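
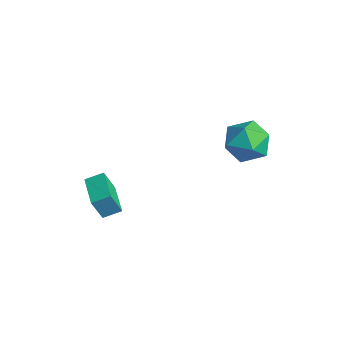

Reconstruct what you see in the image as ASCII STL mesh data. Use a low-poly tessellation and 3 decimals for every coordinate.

solid 
facet normal -0.923 0.207 0.325
outer loop
vertex 0.55 4.219 1.399
vertex 0.661 3.5 2.173
vertex 0.947 4.509 2.341
endloop
endfacet
facet normal -0.625 0.781 0.023
outer loop
vertex 0.55 4.219 1.399
vertex 0.947 4.509 2.341
vertex 1.379 4.881 1.445
endloop
endfacet
facet normal -0.453 0.612 -0.649
outer loop
vertex 0.55 4.219 1.399
vertex 1.379 4.881 1.445
vertex 1.361 4.102 0.723
endloop
endfacet
facet normal -0.644 -0.066 -0.762
outer loop
vertex 0.55 4.219 1.399
vertex 1.361 4.102 0.723
vertex 0.917 3.249 1.173
endloop
endfacet
facet normal -0.935 -0.317 -0.160
outer loop
vertex 0.55 4.219 1.399
vertex 0.917 3.249 1.173
vertex 0.661 3.5 2.173
endloop
endfacet
facet normal -0.021 0.927 0.375
outer loop
vertex 1.379 4.881 1.445
vertex 0.947 4.509 2.341
vertex 2.003 4.571 2.247
endloop
endfacet
facet normal -0.504 -0.001 0.864
outer loop
vertex 0.947 4.509 2.341
vertex 0.661 3.5 2.173
vertex 1.559 3.718 2.697
endloop
endfacet
facet normal -0.523 -0.849 0.079
outer loop
vertex 0.661 3.5 2.173
vertex 0.917 3.249 1.173
vertex 1.541 2.939 1.975
endloop
endfacet
facet normal -0.054 -0.444 -0.894
outer loop
vertex 0.917 3.249 1.173
vertex 1.361 4.102 0.723
vertex 1.973 3.311 1.079
endloop
endfacet
facet normal 0.257 0.654 -0.712
outer loop
vertex 1.361 4.102 0.723
vertex 1.379 4.881 1.445
vertex 2.259 4.32 1.247
endloop
endfacet
facet normal 0.644 0.066 0.762
outer loop
vertex 2.37 3.601 2.021
vertex 2.003 4.571 2.247
vertex 1.559 3.718 2.697
endloop
endfacet
facet normal 0.453 -0.612 0.649
outer loop
vertex 2.37 3.601 2.021
vertex 1.559 3.718 2.697
vertex 1.541 2.939 1.975
endloop
endfacet
facet normal 0.625 -0.781 -0.023
outer loop
vertex 2.37 3.601 2.021
vertex 1.541 2.939 1.975
vertex 1.973 3.311 1.079
endloop
endfacet
facet normal 0.923 -0.207 -0.325
outer loop
vertex 2.37 3.601 2.021
vertex 1.973 3.311 1.079
vertex 2.259 4.32 1.247
endloop
endfacet
facet normal 0.935 0.317 0.160
outer loop
vertex 2.37 3.601 2.021
vertex 2.259 4.32 1.247
vertex 2.003 4.571 2.247
endloop
endfacet
facet normal 0.054 0.444 0.894
outer loop
vertex 1.559 3.718 2.697
vertex 2.003 4.571 2.247
vertex 0.947 4.509 2.341
endloop
endfacet
facet normal -0.257 -0.654 0.712
outer loop
vertex 1.541 2.939 1.975
vertex 1.559 3.718 2.697
vertex 0.661 3.5 2.173
endloop
endfacet
facet normal 0.021 -0.927 -0.375
outer loop
vertex 1.973 3.311 1.079
vertex 1.541 2.939 1.975
vertex 0.917 3.249 1.173
endloop
endfacet
facet normal 0.504 0.001 -0.864
outer loop
vertex 2.259 4.32 1.247
vertex 1.973 3.311 1.079
vertex 1.361 4.102 0.723
endloop
endfacet
facet normal 0.523 0.849 -0.079
outer loop
vertex 2.003 4.571 2.247
vertex 2.259 4.32 1.247
vertex 1.379 4.881 1.445
endloop
endfacet
facet normal -0.949 0.301 0.091
outer loop
vertex -2.402 -1.267 -1.436
vertex -2.139 -0.53 -1.129
vertex -2.365 -0.798 -2.594
endloop
endfacet
facet normal -0.313 -0.877 -0.365
outer loop
vertex -0.941 -1.25 -2.731
vertex -2.402 -1.267 -1.436
vertex -2.365 -0.798 -2.594
endloop
endfacet
facet normal -0.949 0.301 0.091
outer loop
vertex -2.365 -0.798 -2.594
vertex -2.139 -0.53 -1.129
vertex -2.102 -0.062 -2.288
endloop
endfacet
facet normal 0.030 0.375 -0.927
outer loop
vertex -2.102 -0.062 -2.288
vertex -0.941 -1.25 -2.731
vertex -2.365 -0.798 -2.594
endloop
endfacet
facet normal -0.030 -0.375 0.926
outer loop
vertex -2.402 -1.267 -1.436
vertex -0.715 -0.982 -1.266
vertex -2.139 -0.53 -1.129
endloop
endfacet
facet normal -0.313 -0.877 -0.364
outer loop
vertex -0.978 -1.718 -1.572
vertex -2.402 -1.267 -1.436
vertex -0.941 -1.25 -2.731
endloop
endfacet
facet normal -0.030 -0.375 0.927
outer loop
vertex -0.978 -1.718 -1.572
vertex -0.715 -0.982 -1.266
vertex -2.402 -1.267 -1.436
endloop
endfacet
facet normal 0.313 0.877 0.364
outer loop
vertex -2.139 -0.53 -1.129
vertex -0.715 -0.982 -1.266
vertex -2.102 -0.062 -2.288
endloop
endfacet
facet normal 0.030 0.375 -0.926
outer loop
vertex -0.678 -0.513 -2.424
vertex -0.941 -1.25 -2.731
vertex -2.102 -0.062 -2.288
endloop
endfacet
facet normal 0.313 0.877 0.365
outer loop
vertex -2.102 -0.062 -2.288
vertex -0.715 -0.982 -1.266
vertex -0.678 -0.513 -2.424
endloop
endfacet
facet normal 0.949 -0.301 -0.091
outer loop
vertex -0.678 -0.513 -2.424
vertex -0.978 -1.718 -1.572
vertex -0.941 -1.25 -2.731
endloop
endfacet
facet normal 0.949 -0.301 -0.092
outer loop
vertex -0.715 -0.982 -1.266
vertex -0.978 -1.718 -1.572
vertex -0.678 -0.513 -2.424
endloop
endfacet

endsolid


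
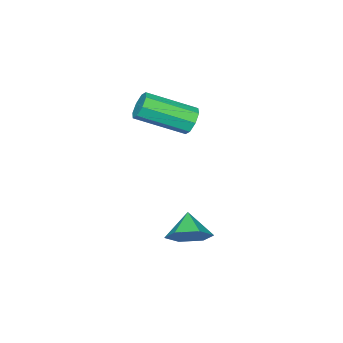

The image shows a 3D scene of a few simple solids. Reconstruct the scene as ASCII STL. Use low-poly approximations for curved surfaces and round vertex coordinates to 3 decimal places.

solid 
facet normal 0.569 0.529 -0.630
outer loop
vertex 3.19 3.374 -2.76
vertex 2.627 4.084 -2.672
vertex 3.336 3.992 -2.109
endloop
endfacet
facet normal 0.343 -0.718 0.605
outer loop
vertex 3.19 3.374 -2.76
vertex 3.336 3.992 -2.109
vertex 1.973 3.476 -1.948
endloop
endfacet
facet normal 0.569 0.529 -0.630
outer loop
vertex 3.336 3.992 -2.109
vertex 2.627 4.084 -2.672
vertex 2.774 4.702 -2.02
endloop
endfacet
facet normal 0.126 -0.024 0.992
outer loop
vertex 3.336 3.992 -2.109
vertex 2.774 4.702 -2.02
vertex 1.973 3.476 -1.948
endloop
endfacet
facet normal 0.569 0.529 -0.630
outer loop
vertex 2.774 4.702 -2.02
vertex 2.627 4.084 -2.672
vertex 2.065 4.794 -2.584
endloop
endfacet
facet normal -0.540 0.396 0.743
outer loop
vertex 2.774 4.702 -2.02
vertex 2.065 4.794 -2.584
vertex 1.973 3.476 -1.948
endloop
endfacet
facet normal 0.569 0.529 -0.630
outer loop
vertex 2.065 4.794 -2.584
vertex 2.627 4.084 -2.672
vertex 1.919 4.176 -3.235
endloop
endfacet
facet normal -0.987 0.120 0.107
outer loop
vertex 2.065 4.794 -2.584
vertex 1.919 4.176 -3.235
vertex 1.973 3.476 -1.948
endloop
endfacet
facet normal 0.569 0.529 -0.629
outer loop
vertex 1.919 4.176 -3.235
vertex 2.627 4.084 -2.672
vertex 2.481 3.466 -3.324
endloop
endfacet
facet normal -0.770 -0.574 -0.280
outer loop
vertex 1.919 4.176 -3.235
vertex 2.481 3.466 -3.324
vertex 1.973 3.476 -1.948
endloop
endfacet
facet normal 0.569 0.529 -0.629
outer loop
vertex 2.481 3.466 -3.324
vertex 2.627 4.084 -2.672
vertex 3.19 3.374 -2.76
endloop
endfacet
facet normal -0.104 -0.994 -0.031
outer loop
vertex 2.481 3.466 -3.324
vertex 3.19 3.374 -2.76
vertex 1.973 3.476 -1.948
endloop
endfacet
facet normal -0.602 0.682 -0.415
outer loop
vertex 0.326 1.993 0.904
vertex -0.041 1.995 1.44
vertex 0.478 2.33 1.237
endloop
endfacet
facet normal 0.738 0.276 -0.616
outer loop
vertex 0.326 1.993 0.904
vertex 0.478 2.33 1.237
vertex 1.628 0.522 1.803
endloop
endfacet
facet normal 0.737 0.276 -0.617
outer loop
vertex 1.628 0.522 1.803
vertex 0.478 2.33 1.237
vertex 1.78 0.86 2.136
endloop
endfacet
facet normal 0.603 -0.681 0.416
outer loop
vertex 1.628 0.522 1.803
vertex 1.78 0.86 2.136
vertex 1.261 0.525 2.34
endloop
endfacet
facet normal -0.602 0.681 -0.416
outer loop
vertex 0.478 2.33 1.237
vertex -0.041 1.995 1.44
vertex 0.325 2.471 1.689
endloop
endfacet
facet normal 0.736 0.676 0.038
outer loop
vertex 0.478 2.33 1.237
vertex 0.325 2.471 1.689
vertex 1.78 0.86 2.136
endloop
endfacet
facet normal 0.736 0.676 0.038
outer loop
vertex 1.78 0.86 2.136
vertex 0.325 2.471 1.689
vertex 1.627 1.001 2.588
endloop
endfacet
facet normal 0.603 -0.681 0.416
outer loop
vertex 1.78 0.86 2.136
vertex 1.627 1.001 2.588
vertex 1.261 0.525 2.34
endloop
endfacet
facet normal -0.602 0.681 -0.417
outer loop
vertex 0.325 2.471 1.689
vertex -0.041 1.995 1.44
vertex -0.042 2.334 1.995
endloop
endfacet
facet normal 0.304 0.678 0.669
outer loop
vertex 0.325 2.471 1.689
vertex -0.042 2.334 1.995
vertex 1.627 1.001 2.588
endloop
endfacet
facet normal 0.304 0.678 0.669
outer loop
vertex 1.627 1.001 2.588
vertex -0.042 2.334 1.995
vertex 1.26 0.863 2.895
endloop
endfacet
facet normal 0.603 -0.681 0.416
outer loop
vertex 1.627 1.001 2.588
vertex 1.26 0.863 2.895
vertex 1.261 0.525 2.34
endloop
endfacet
facet normal -0.604 0.680 -0.416
outer loop
vertex -0.042 2.334 1.995
vertex -0.041 1.995 1.44
vertex -0.408 1.998 1.977
endloop
endfacet
facet normal -0.306 0.285 0.908
outer loop
vertex -0.042 2.334 1.995
vertex -0.408 1.998 1.977
vertex 1.26 0.863 2.895
endloop
endfacet
facet normal -0.307 0.283 0.908
outer loop
vertex 1.26 0.863 2.895
vertex -0.408 1.998 1.977
vertex 0.894 0.527 2.876
endloop
endfacet
facet normal 0.603 -0.681 0.416
outer loop
vertex 1.26 0.863 2.895
vertex 0.894 0.527 2.876
vertex 1.261 0.525 2.34
endloop
endfacet
facet normal -0.603 0.681 -0.416
outer loop
vertex -0.408 1.998 1.977
vertex -0.041 1.995 1.44
vertex -0.56 1.66 1.644
endloop
endfacet
facet normal -0.737 -0.276 0.617
outer loop
vertex -0.408 1.998 1.977
vertex -0.56 1.66 1.644
vertex 0.894 0.527 2.876
endloop
endfacet
facet normal -0.737 -0.276 0.616
outer loop
vertex 0.894 0.527 2.876
vertex -0.56 1.66 1.644
vertex 0.742 0.19 2.543
endloop
endfacet
facet normal 0.602 -0.682 0.415
outer loop
vertex 0.894 0.527 2.876
vertex 0.742 0.19 2.543
vertex 1.261 0.525 2.34
endloop
endfacet
facet normal -0.603 0.681 -0.416
outer loop
vertex -0.56 1.66 1.644
vertex -0.041 1.995 1.44
vertex -0.407 1.519 1.192
endloop
endfacet
facet normal -0.736 -0.676 -0.038
outer loop
vertex -0.56 1.66 1.644
vertex -0.407 1.519 1.192
vertex 0.742 0.19 2.543
endloop
endfacet
facet normal -0.736 -0.676 -0.038
outer loop
vertex 0.742 0.19 2.543
vertex -0.407 1.519 1.192
vertex 0.895 0.049 2.091
endloop
endfacet
facet normal 0.602 -0.681 0.416
outer loop
vertex 0.742 0.19 2.543
vertex 0.895 0.049 2.091
vertex 1.261 0.525 2.34
endloop
endfacet
facet normal -0.603 0.681 -0.416
outer loop
vertex -0.407 1.519 1.192
vertex -0.041 1.995 1.44
vertex -0.04 1.657 0.885
endloop
endfacet
facet normal -0.304 -0.678 -0.669
outer loop
vertex -0.407 1.519 1.192
vertex -0.04 1.657 0.885
vertex 0.895 0.049 2.091
endloop
endfacet
facet normal -0.304 -0.678 -0.669
outer loop
vertex 0.895 0.049 2.091
vertex -0.04 1.657 0.885
vertex 1.262 0.186 1.785
endloop
endfacet
facet normal 0.602 -0.681 0.417
outer loop
vertex 0.895 0.049 2.091
vertex 1.262 0.186 1.785
vertex 1.261 0.525 2.34
endloop
endfacet
facet normal -0.603 0.681 -0.416
outer loop
vertex -0.04 1.657 0.885
vertex -0.041 1.995 1.44
vertex 0.326 1.993 0.904
endloop
endfacet
facet normal 0.307 -0.284 -0.908
outer loop
vertex -0.04 1.657 0.885
vertex 0.326 1.993 0.904
vertex 1.262 0.186 1.785
endloop
endfacet
facet normal 0.306 -0.285 -0.909
outer loop
vertex 1.262 0.186 1.785
vertex 0.326 1.993 0.904
vertex 1.628 0.522 1.803
endloop
endfacet
facet normal 0.604 -0.680 0.416
outer loop
vertex 1.262 0.186 1.785
vertex 1.628 0.522 1.803
vertex 1.261 0.525 2.34
endloop
endfacet

endsolid


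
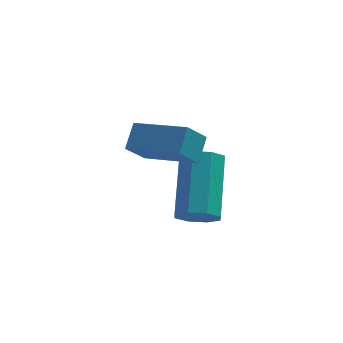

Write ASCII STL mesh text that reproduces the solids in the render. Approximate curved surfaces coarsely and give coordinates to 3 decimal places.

solid 
facet normal -0.488 -0.501 0.714
outer loop
vertex -1.36 -4.278 3.733
vertex -2.833 -3.427 3.323
vertex -1.569 -4.929 3.133
endloop
endfacet
facet normal 0.842 -0.486 0.234
outer loop
vertex -1.067 -4.413 2.397
vertex -1.36 -4.278 3.733
vertex -1.569 -4.929 3.133
endloop
endfacet
facet normal -0.488 -0.501 0.715
outer loop
vertex -1.569 -4.929 3.133
vertex -2.833 -3.427 3.323
vertex -3.043 -4.079 2.723
endloop
endfacet
facet normal -0.230 -0.716 -0.659
outer loop
vertex -3.043 -4.079 2.723
vertex -1.067 -4.413 2.397
vertex -1.569 -4.929 3.133
endloop
endfacet
facet normal 0.230 0.716 0.659
outer loop
vertex -1.36 -4.278 3.733
vertex -2.331 -2.911 2.587
vertex -2.833 -3.427 3.323
endloop
endfacet
facet normal 0.842 -0.486 0.234
outer loop
vertex -0.857 -3.761 2.997
vertex -1.36 -4.278 3.733
vertex -1.067 -4.413 2.397
endloop
endfacet
facet normal 0.229 0.716 0.660
outer loop
vertex -0.857 -3.761 2.997
vertex -2.331 -2.911 2.587
vertex -1.36 -4.278 3.733
endloop
endfacet
facet normal -0.842 0.486 -0.234
outer loop
vertex -2.833 -3.427 3.323
vertex -2.331 -2.911 2.587
vertex -3.043 -4.079 2.723
endloop
endfacet
facet normal -0.230 -0.716 -0.660
outer loop
vertex -2.54 -3.562 1.987
vertex -1.067 -4.413 2.397
vertex -3.043 -4.079 2.723
endloop
endfacet
facet normal -0.842 0.486 -0.234
outer loop
vertex -3.043 -4.079 2.723
vertex -2.331 -2.911 2.587
vertex -2.54 -3.562 1.987
endloop
endfacet
facet normal 0.488 0.501 -0.715
outer loop
vertex -2.54 -3.562 1.987
vertex -0.857 -3.761 2.997
vertex -1.067 -4.413 2.397
endloop
endfacet
facet normal 0.488 0.502 -0.714
outer loop
vertex -2.331 -2.911 2.587
vertex -0.857 -3.761 2.997
vertex -2.54 -3.562 1.987
endloop
endfacet
facet normal -0.051 -0.775 -0.630
outer loop
vertex -0.829 -3.292 -0.886
vertex -1.086 -3.686 -0.381
vertex -1.357 -3.275 -0.864
endloop
endfacet
facet normal -0.012 0.632 -0.775
outer loop
vertex -0.829 -3.292 -0.886
vertex -1.357 -3.275 -0.864
vertex -0.717 -1.62 0.476
endloop
endfacet
facet normal -0.011 0.632 -0.775
outer loop
vertex -0.717 -1.62 0.476
vertex -1.357 -3.275 -0.864
vertex -1.244 -1.602 0.498
endloop
endfacet
facet normal 0.053 0.774 0.631
outer loop
vertex -0.717 -1.62 0.476
vertex -1.244 -1.602 0.498
vertex -0.974 -2.014 0.981
endloop
endfacet
facet normal -0.052 -0.775 -0.630
outer loop
vertex -1.357 -3.275 -0.864
vertex -1.086 -3.686 -0.381
vertex -1.726 -3.498 -0.559
endloop
endfacet
facet normal -0.713 0.471 -0.519
outer loop
vertex -1.357 -3.275 -0.864
vertex -1.726 -3.498 -0.559
vertex -1.244 -1.602 0.498
endloop
endfacet
facet normal -0.713 0.471 -0.519
outer loop
vertex -1.244 -1.602 0.498
vertex -1.726 -3.498 -0.559
vertex -1.613 -1.825 0.803
endloop
endfacet
facet normal 0.053 0.774 0.631
outer loop
vertex -1.244 -1.602 0.498
vertex -1.613 -1.825 0.803
vertex -0.974 -2.014 0.981
endloop
endfacet
facet normal -0.052 -0.774 -0.631
outer loop
vertex -1.726 -3.498 -0.559
vertex -1.086 -3.686 -0.381
vertex -1.72 -3.832 -0.15
endloop
endfacet
facet normal -0.999 0.033 0.042
outer loop
vertex -1.726 -3.498 -0.559
vertex -1.72 -3.832 -0.15
vertex -1.613 -1.825 0.803
endloop
endfacet
facet normal -0.999 0.033 0.042
outer loop
vertex -1.613 -1.825 0.803
vertex -1.72 -3.832 -0.15
vertex -1.607 -2.159 1.212
endloop
endfacet
facet normal 0.053 0.774 0.631
outer loop
vertex -1.613 -1.825 0.803
vertex -1.607 -2.159 1.212
vertex -0.974 -2.014 0.981
endloop
endfacet
facet normal -0.051 -0.775 -0.630
outer loop
vertex -1.72 -3.832 -0.15
vertex -1.086 -3.686 -0.381
vertex -1.343 -4.08 0.124
endloop
endfacet
facet normal -0.698 -0.423 0.578
outer loop
vertex -1.72 -3.832 -0.15
vertex -1.343 -4.08 0.124
vertex -1.607 -2.159 1.212
endloop
endfacet
facet normal -0.700 -0.422 0.576
outer loop
vertex -1.607 -2.159 1.212
vertex -1.343 -4.08 0.124
vertex -1.231 -2.408 1.486
endloop
endfacet
facet normal 0.053 0.774 0.631
outer loop
vertex -1.607 -2.159 1.212
vertex -1.231 -2.408 1.486
vertex -0.974 -2.014 0.981
endloop
endfacet
facet normal -0.053 -0.774 -0.631
outer loop
vertex -1.343 -4.08 0.124
vertex -1.086 -3.686 -0.381
vertex -0.816 -4.098 0.102
endloop
endfacet
facet normal 0.011 -0.632 0.775
outer loop
vertex -1.343 -4.08 0.124
vertex -0.816 -4.098 0.102
vertex -1.231 -2.408 1.486
endloop
endfacet
facet normal 0.012 -0.632 0.775
outer loop
vertex -1.231 -2.408 1.486
vertex -0.816 -4.098 0.102
vertex -0.703 -2.425 1.464
endloop
endfacet
facet normal 0.051 0.775 0.630
outer loop
vertex -1.231 -2.408 1.486
vertex -0.703 -2.425 1.464
vertex -0.974 -2.014 0.981
endloop
endfacet
facet normal -0.053 -0.774 -0.631
outer loop
vertex -0.816 -4.098 0.102
vertex -1.086 -3.686 -0.381
vertex -0.447 -3.875 -0.203
endloop
endfacet
facet normal 0.713 -0.471 0.519
outer loop
vertex -0.816 -4.098 0.102
vertex -0.447 -3.875 -0.203
vertex -0.703 -2.425 1.464
endloop
endfacet
facet normal 0.713 -0.471 0.519
outer loop
vertex -0.703 -2.425 1.464
vertex -0.447 -3.875 -0.203
vertex -0.334 -2.202 1.159
endloop
endfacet
facet normal 0.052 0.775 0.630
outer loop
vertex -0.703 -2.425 1.464
vertex -0.334 -2.202 1.159
vertex -0.974 -2.014 0.981
endloop
endfacet
facet normal -0.053 -0.774 -0.631
outer loop
vertex -0.447 -3.875 -0.203
vertex -1.086 -3.686 -0.381
vertex -0.453 -3.541 -0.612
endloop
endfacet
facet normal 0.999 -0.033 -0.042
outer loop
vertex -0.447 -3.875 -0.203
vertex -0.453 -3.541 -0.612
vertex -0.334 -2.202 1.159
endloop
endfacet
facet normal 0.999 -0.033 -0.042
outer loop
vertex -0.334 -2.202 1.159
vertex -0.453 -3.541 -0.612
vertex -0.34 -1.868 0.75
endloop
endfacet
facet normal 0.052 0.774 0.631
outer loop
vertex -0.334 -2.202 1.159
vertex -0.34 -1.868 0.75
vertex -0.974 -2.014 0.981
endloop
endfacet
facet normal -0.053 -0.774 -0.631
outer loop
vertex -0.453 -3.541 -0.612
vertex -1.086 -3.686 -0.381
vertex -0.829 -3.292 -0.886
endloop
endfacet
facet normal 0.700 0.422 -0.577
outer loop
vertex -0.453 -3.541 -0.612
vertex -0.829 -3.292 -0.886
vertex -0.34 -1.868 0.75
endloop
endfacet
facet normal 0.698 0.423 -0.577
outer loop
vertex -0.34 -1.868 0.75
vertex -0.829 -3.292 -0.886
vertex -0.717 -1.62 0.476
endloop
endfacet
facet normal 0.051 0.775 0.630
outer loop
vertex -0.34 -1.868 0.75
vertex -0.717 -1.62 0.476
vertex -0.974 -2.014 0.981
endloop
endfacet

endsolid


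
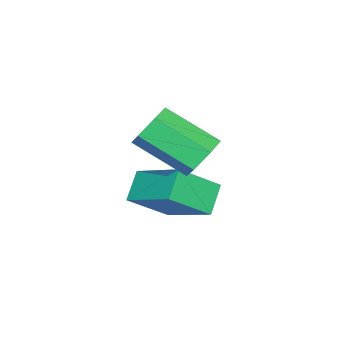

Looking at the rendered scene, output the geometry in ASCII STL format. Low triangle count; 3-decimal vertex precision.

solid 
facet normal -0.103 0.834 -0.543
outer loop
vertex 1.767 4.151 -0.562
vertex 1.406 4.465 -0.011
vertex 2.132 4.526 -0.055
endloop
endfacet
facet normal 0.859 -0.200 -0.471
outer loop
vertex 1.767 4.151 -0.562
vertex 2.132 4.526 -0.055
vertex 1.954 2.641 0.419
endloop
endfacet
facet normal 0.859 -0.200 -0.471
outer loop
vertex 1.954 2.641 0.419
vertex 2.132 4.526 -0.055
vertex 2.32 3.017 0.927
endloop
endfacet
facet normal 0.104 -0.834 0.542
outer loop
vertex 1.954 2.641 0.419
vertex 2.32 3.017 0.927
vertex 1.594 2.955 0.971
endloop
endfacet
facet normal -0.103 0.834 -0.542
outer loop
vertex 2.132 4.526 -0.055
vertex 1.406 4.465 -0.011
vertex 1.772 4.84 0.497
endloop
endfacet
facet normal 0.864 0.346 0.366
outer loop
vertex 2.132 4.526 -0.055
vertex 1.772 4.84 0.497
vertex 2.32 3.017 0.927
endloop
endfacet
facet normal 0.864 0.346 0.366
outer loop
vertex 2.32 3.017 0.927
vertex 1.772 4.84 0.497
vertex 1.96 3.331 1.479
endloop
endfacet
facet normal 0.104 -0.834 0.542
outer loop
vertex 2.32 3.017 0.927
vertex 1.96 3.331 1.479
vertex 1.594 2.955 0.971
endloop
endfacet
facet normal -0.103 0.834 -0.542
outer loop
vertex 1.772 4.84 0.497
vertex 1.406 4.465 -0.011
vertex 1.046 4.779 0.541
endloop
endfacet
facet normal 0.005 0.546 0.838
outer loop
vertex 1.772 4.84 0.497
vertex 1.046 4.779 0.541
vertex 1.96 3.331 1.479
endloop
endfacet
facet normal 0.003 0.545 0.838
outer loop
vertex 1.96 3.331 1.479
vertex 1.046 4.779 0.541
vertex 1.233 3.269 1.522
endloop
endfacet
facet normal 0.103 -0.834 0.543
outer loop
vertex 1.96 3.331 1.479
vertex 1.233 3.269 1.522
vertex 1.594 2.955 0.971
endloop
endfacet
facet normal -0.104 0.834 -0.542
outer loop
vertex 1.046 4.779 0.541
vertex 1.406 4.465 -0.011
vertex 0.68 4.403 0.033
endloop
endfacet
facet normal -0.859 0.200 0.471
outer loop
vertex 1.046 4.779 0.541
vertex 0.68 4.403 0.033
vertex 1.233 3.269 1.522
endloop
endfacet
facet normal -0.859 0.199 0.471
outer loop
vertex 1.233 3.269 1.522
vertex 0.68 4.403 0.033
vertex 0.868 2.894 1.015
endloop
endfacet
facet normal 0.103 -0.834 0.543
outer loop
vertex 1.233 3.269 1.522
vertex 0.868 2.894 1.015
vertex 1.594 2.955 0.971
endloop
endfacet
facet normal -0.104 0.834 -0.542
outer loop
vertex 0.68 4.403 0.033
vertex 1.406 4.465 -0.011
vertex 1.04 4.089 -0.519
endloop
endfacet
facet normal -0.864 -0.346 -0.366
outer loop
vertex 0.68 4.403 0.033
vertex 1.04 4.089 -0.519
vertex 0.868 2.894 1.015
endloop
endfacet
facet normal -0.864 -0.346 -0.366
outer loop
vertex 0.868 2.894 1.015
vertex 1.04 4.089 -0.519
vertex 1.228 2.58 0.463
endloop
endfacet
facet normal 0.103 -0.834 0.542
outer loop
vertex 0.868 2.894 1.015
vertex 1.228 2.58 0.463
vertex 1.594 2.955 0.971
endloop
endfacet
facet normal -0.103 0.834 -0.543
outer loop
vertex 1.04 4.089 -0.519
vertex 1.406 4.465 -0.011
vertex 1.767 4.151 -0.562
endloop
endfacet
facet normal -0.003 -0.546 -0.838
outer loop
vertex 1.04 4.089 -0.519
vertex 1.767 4.151 -0.562
vertex 1.228 2.58 0.463
endloop
endfacet
facet normal -0.005 -0.545 -0.838
outer loop
vertex 1.228 2.58 0.463
vertex 1.767 4.151 -0.562
vertex 1.954 2.641 0.419
endloop
endfacet
facet normal 0.103 -0.834 0.542
outer loop
vertex 1.228 2.58 0.463
vertex 1.954 2.641 0.419
vertex 1.594 2.955 0.971
endloop
endfacet
facet normal -0.717 -0.062 0.694
outer loop
vertex 1.488 3.792 -0.548
vertex 0.574 4.58 -1.422
vertex 0.88 2.235 -1.316
endloop
endfacet
facet normal 0.614 -0.529 0.586
outer loop
vertex 1.626 2.3 -2.038
vertex 1.488 3.792 -0.548
vertex 0.88 2.235 -1.316
endloop
endfacet
facet normal -0.717 -0.062 0.694
outer loop
vertex 0.88 2.235 -1.316
vertex 0.574 4.58 -1.422
vertex -0.034 3.023 -2.19
endloop
endfacet
facet normal -0.330 -0.846 -0.418
outer loop
vertex -0.034 3.023 -2.19
vertex 1.626 2.3 -2.038
vertex 0.88 2.235 -1.316
endloop
endfacet
facet normal 0.330 0.846 0.418
outer loop
vertex 1.488 3.792 -0.548
vertex 1.32 4.645 -2.144
vertex 0.574 4.58 -1.422
endloop
endfacet
facet normal 0.614 -0.529 0.586
outer loop
vertex 2.234 3.857 -1.27
vertex 1.488 3.792 -0.548
vertex 1.626 2.3 -2.038
endloop
endfacet
facet normal 0.330 0.846 0.418
outer loop
vertex 2.234 3.857 -1.27
vertex 1.32 4.645 -2.144
vertex 1.488 3.792 -0.548
endloop
endfacet
facet normal -0.614 0.529 -0.586
outer loop
vertex 0.574 4.58 -1.422
vertex 1.32 4.645 -2.144
vertex -0.034 3.023 -2.19
endloop
endfacet
facet normal -0.330 -0.846 -0.418
outer loop
vertex 0.712 3.088 -2.912
vertex 1.626 2.3 -2.038
vertex -0.034 3.023 -2.19
endloop
endfacet
facet normal -0.614 0.529 -0.586
outer loop
vertex -0.034 3.023 -2.19
vertex 1.32 4.645 -2.144
vertex 0.712 3.088 -2.912
endloop
endfacet
facet normal 0.717 0.062 -0.694
outer loop
vertex 0.712 3.088 -2.912
vertex 2.234 3.857 -1.27
vertex 1.626 2.3 -2.038
endloop
endfacet
facet normal 0.717 0.062 -0.694
outer loop
vertex 1.32 4.645 -2.144
vertex 2.234 3.857 -1.27
vertex 0.712 3.088 -2.912
endloop
endfacet

endsolid


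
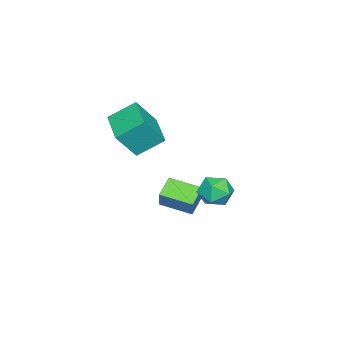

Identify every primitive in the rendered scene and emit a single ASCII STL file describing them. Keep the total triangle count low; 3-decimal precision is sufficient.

solid 
facet normal -0.793 -0.590 0.148
outer loop
vertex -1.389 -3.094 2.545
vertex -2.117 -1.869 3.526
vertex -2.212 -2.369 1.03
endloop
endfacet
facet normal 0.421 -0.708 -0.567
outer loop
vertex -0.523 -1.111 0.714
vertex -1.389 -3.094 2.545
vertex -2.212 -2.369 1.03
endloop
endfacet
facet normal -0.793 -0.590 0.148
outer loop
vertex -2.212 -2.369 1.03
vertex -2.117 -1.869 3.526
vertex -2.94 -1.144 2.011
endloop
endfacet
facet normal -0.440 0.387 -0.810
outer loop
vertex -2.94 -1.144 2.011
vertex -0.523 -1.111 0.714
vertex -2.212 -2.369 1.03
endloop
endfacet
facet normal 0.440 -0.387 0.810
outer loop
vertex -1.389 -3.094 2.545
vertex -0.428 -0.611 3.21
vertex -2.117 -1.869 3.526
endloop
endfacet
facet normal 0.421 -0.708 -0.567
outer loop
vertex 0.3 -1.836 2.229
vertex -1.389 -3.094 2.545
vertex -0.523 -1.111 0.714
endloop
endfacet
facet normal 0.440 -0.387 0.810
outer loop
vertex 0.3 -1.836 2.229
vertex -0.428 -0.611 3.21
vertex -1.389 -3.094 2.545
endloop
endfacet
facet normal -0.421 0.708 0.567
outer loop
vertex -2.117 -1.869 3.526
vertex -0.428 -0.611 3.21
vertex -2.94 -1.144 2.011
endloop
endfacet
facet normal -0.440 0.387 -0.810
outer loop
vertex -1.251 0.114 1.695
vertex -0.523 -1.111 0.714
vertex -2.94 -1.144 2.011
endloop
endfacet
facet normal -0.421 0.708 0.567
outer loop
vertex -2.94 -1.144 2.011
vertex -0.428 -0.611 3.21
vertex -1.251 0.114 1.695
endloop
endfacet
facet normal 0.793 0.590 -0.148
outer loop
vertex -1.251 0.114 1.695
vertex 0.3 -1.836 2.229
vertex -0.523 -1.111 0.714
endloop
endfacet
facet normal 0.793 0.590 -0.148
outer loop
vertex -0.428 -0.611 3.21
vertex 0.3 -1.836 2.229
vertex -1.251 0.114 1.695
endloop
endfacet
facet normal -0.869 0.032 0.494
outer loop
vertex -3.775 -0.835 -2.593
vertex -3.926 0.949 -2.974
vertex -4.464 -1.147 -3.783
endloop
endfacet
facet normal 0.082 -0.975 0.208
outer loop
vertex -3.334 -1.189 -4.426
vertex -3.775 -0.835 -2.593
vertex -4.464 -1.147 -3.783
endloop
endfacet
facet normal -0.869 0.032 0.494
outer loop
vertex -4.464 -1.147 -3.783
vertex -3.926 0.949 -2.974
vertex -4.614 0.636 -4.164
endloop
endfacet
facet normal -0.488 -0.221 -0.844
outer loop
vertex -4.614 0.636 -4.164
vertex -3.334 -1.189 -4.426
vertex -4.464 -1.147 -3.783
endloop
endfacet
facet normal 0.488 0.222 0.844
outer loop
vertex -3.775 -0.835 -2.593
vertex -2.796 0.907 -3.617
vertex -3.926 0.949 -2.974
endloop
endfacet
facet normal 0.083 -0.975 0.208
outer loop
vertex -2.646 -0.876 -3.236
vertex -3.775 -0.835 -2.593
vertex -3.334 -1.189 -4.426
endloop
endfacet
facet normal 0.489 0.221 0.844
outer loop
vertex -2.646 -0.876 -3.236
vertex -2.796 0.907 -3.617
vertex -3.775 -0.835 -2.593
endloop
endfacet
facet normal -0.082 0.975 -0.209
outer loop
vertex -3.926 0.949 -2.974
vertex -2.796 0.907 -3.617
vertex -4.614 0.636 -4.164
endloop
endfacet
facet normal -0.489 -0.222 -0.844
outer loop
vertex -3.485 0.595 -4.807
vertex -3.334 -1.189 -4.426
vertex -4.614 0.636 -4.164
endloop
endfacet
facet normal -0.083 0.975 -0.208
outer loop
vertex -4.614 0.636 -4.164
vertex -2.796 0.907 -3.617
vertex -3.485 0.595 -4.807
endloop
endfacet
facet normal 0.869 -0.032 -0.494
outer loop
vertex -3.485 0.595 -4.807
vertex -2.646 -0.876 -3.236
vertex -3.334 -1.189 -4.426
endloop
endfacet
facet normal 0.869 -0.033 -0.494
outer loop
vertex -2.796 0.907 -3.617
vertex -2.646 -0.876 -3.236
vertex -3.485 0.595 -4.807
endloop
endfacet
facet normal -0.621 -0.706 0.340
outer loop
vertex -2.206 2.619 -1.039
vertex -1.635 1.901 -1.486
vertex -1.436 2.188 -0.528
endloop
endfacet
facet normal -0.603 -0.147 0.784
outer loop
vertex -2.206 2.619 -1.039
vertex -1.436 2.188 -0.528
vertex -1.593 3.193 -0.46
endloop
endfacet
facet normal -0.799 0.433 0.417
outer loop
vertex -2.206 2.619 -1.039
vertex -1.593 3.193 -0.46
vertex -1.89 3.528 -1.377
endloop
endfacet
facet normal -0.939 0.232 -0.254
outer loop
vertex -2.206 2.619 -1.039
vertex -1.89 3.528 -1.377
vertex -1.916 2.73 -2.011
endloop
endfacet
facet normal -0.829 -0.472 -0.301
outer loop
vertex -2.206 2.619 -1.039
vertex -1.916 2.73 -2.011
vertex -1.635 1.901 -1.486
endloop
endfacet
facet normal 0.072 -0.056 0.996
outer loop
vertex -1.593 3.193 -0.46
vertex -1.436 2.188 -0.528
vertex -0.644 2.83 -0.549
endloop
endfacet
facet normal 0.043 -0.959 0.279
outer loop
vertex -1.436 2.188 -0.528
vertex -1.635 1.901 -1.486
vertex -0.67 2.032 -1.183
endloop
endfacet
facet normal -0.293 -0.580 -0.760
outer loop
vertex -1.635 1.901 -1.486
vertex -1.916 2.73 -2.011
vertex -0.967 2.367 -2.1
endloop
endfacet
facet normal -0.471 0.558 -0.683
outer loop
vertex -1.916 2.73 -2.011
vertex -1.89 3.528 -1.377
vertex -1.124 3.372 -2.032
endloop
endfacet
facet normal -0.246 0.882 0.402
outer loop
vertex -1.89 3.528 -1.377
vertex -1.593 3.193 -0.46
vertex -0.925 3.659 -1.074
endloop
endfacet
facet normal 0.939 -0.232 0.254
outer loop
vertex -0.354 2.941 -1.521
vertex -0.644 2.83 -0.549
vertex -0.67 2.032 -1.183
endloop
endfacet
facet normal 0.799 -0.433 -0.417
outer loop
vertex -0.354 2.941 -1.521
vertex -0.67 2.032 -1.183
vertex -0.967 2.367 -2.1
endloop
endfacet
facet normal 0.603 0.147 -0.784
outer loop
vertex -0.354 2.941 -1.521
vertex -0.967 2.367 -2.1
vertex -1.124 3.372 -2.032
endloop
endfacet
facet normal 0.621 0.706 -0.340
outer loop
vertex -0.354 2.941 -1.521
vertex -1.124 3.372 -2.032
vertex -0.925 3.659 -1.074
endloop
endfacet
facet normal 0.829 0.472 0.301
outer loop
vertex -0.354 2.941 -1.521
vertex -0.925 3.659 -1.074
vertex -0.644 2.83 -0.549
endloop
endfacet
facet normal 0.471 -0.558 0.683
outer loop
vertex -0.67 2.032 -1.183
vertex -0.644 2.83 -0.549
vertex -1.436 2.188 -0.528
endloop
endfacet
facet normal 0.246 -0.882 -0.402
outer loop
vertex -0.967 2.367 -2.1
vertex -0.67 2.032 -1.183
vertex -1.635 1.901 -1.486
endloop
endfacet
facet normal -0.072 0.056 -0.996
outer loop
vertex -1.124 3.372 -2.032
vertex -0.967 2.367 -2.1
vertex -1.916 2.73 -2.011
endloop
endfacet
facet normal -0.043 0.959 -0.279
outer loop
vertex -0.925 3.659 -1.074
vertex -1.124 3.372 -2.032
vertex -1.89 3.528 -1.377
endloop
endfacet
facet normal 0.293 0.580 0.760
outer loop
vertex -0.644 2.83 -0.549
vertex -0.925 3.659 -1.074
vertex -1.593 3.193 -0.46
endloop
endfacet

endsolid


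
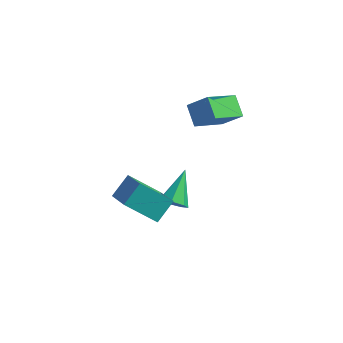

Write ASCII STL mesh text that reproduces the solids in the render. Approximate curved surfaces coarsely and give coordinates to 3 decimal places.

solid 
facet normal 0.070 -0.812 -0.580
outer loop
vertex 2.249 -1.426 -3.041
vertex 1.594 -1.621 -2.847
vertex 1.791 -1.213 -3.394
endloop
endfacet
facet normal 0.606 0.710 -0.358
outer loop
vertex 2.249 -1.426 -3.041
vertex 1.791 -1.213 -3.394
vertex 1.466 -0.119 -1.773
endloop
endfacet
facet normal 0.068 -0.811 -0.581
outer loop
vertex 1.791 -1.213 -3.394
vertex 1.594 -1.621 -2.847
vertex 1.185 -1.306 -3.335
endloop
endfacet
facet normal -0.179 0.799 -0.575
outer loop
vertex 1.791 -1.213 -3.394
vertex 1.185 -1.306 -3.335
vertex 1.466 -0.119 -1.773
endloop
endfacet
facet normal 0.068 -0.811 -0.581
outer loop
vertex 1.185 -1.306 -3.335
vertex 1.594 -1.621 -2.847
vertex 0.887 -1.637 -2.908
endloop
endfacet
facet normal -0.848 0.485 -0.216
outer loop
vertex 1.185 -1.306 -3.335
vertex 0.887 -1.637 -2.908
vertex 1.466 -0.119 -1.773
endloop
endfacet
facet normal 0.068 -0.811 -0.581
outer loop
vertex 0.887 -1.637 -2.908
vertex 1.594 -1.621 -2.847
vertex 1.121 -1.955 -2.436
endloop
endfacet
facet normal -0.894 0.006 0.448
outer loop
vertex 0.887 -1.637 -2.908
vertex 1.121 -1.955 -2.436
vertex 1.466 -0.119 -1.773
endloop
endfacet
facet normal 0.069 -0.812 -0.580
outer loop
vertex 1.121 -1.955 -2.436
vertex 1.594 -1.621 -2.847
vertex 1.712 -2.021 -2.273
endloop
endfacet
facet normal -0.284 -0.278 0.918
outer loop
vertex 1.121 -1.955 -2.436
vertex 1.712 -2.021 -2.273
vertex 1.466 -0.119 -1.773
endloop
endfacet
facet normal 0.069 -0.812 -0.580
outer loop
vertex 1.712 -2.021 -2.273
vertex 1.594 -1.621 -2.847
vertex 2.214 -1.786 -2.542
endloop
endfacet
facet normal 0.522 -0.153 0.839
outer loop
vertex 1.712 -2.021 -2.273
vertex 2.214 -1.786 -2.542
vertex 1.466 -0.119 -1.773
endloop
endfacet
facet normal 0.070 -0.811 -0.580
outer loop
vertex 2.214 -1.786 -2.542
vertex 1.594 -1.621 -2.847
vertex 2.249 -1.426 -3.041
endloop
endfacet
facet normal 0.919 0.287 0.271
outer loop
vertex 2.214 -1.786 -2.542
vertex 2.249 -1.426 -3.041
vertex 1.466 -0.119 -1.773
endloop
endfacet
facet normal -0.732 -0.278 0.622
outer loop
vertex 1.075 -5.214 0.227
vertex 1.362 -4.275 0.985
vertex -0.04 -4.185 -0.625
endloop
endfacet
facet normal -0.232 -0.757 -0.611
outer loop
vertex 1.278 -3.685 -1.745
vertex 1.075 -5.214 0.227
vertex -0.04 -4.185 -0.625
endloop
endfacet
facet normal -0.732 -0.278 0.622
outer loop
vertex -0.04 -4.185 -0.625
vertex 1.362 -4.275 0.985
vertex 0.247 -3.247 0.132
endloop
endfacet
facet normal -0.641 0.591 -0.490
outer loop
vertex 0.247 -3.247 0.132
vertex 1.278 -3.685 -1.745
vertex -0.04 -4.185 -0.625
endloop
endfacet
facet normal 0.641 -0.591 0.490
outer loop
vertex 1.075 -5.214 0.227
vertex 2.68 -3.775 -0.135
vertex 1.362 -4.275 0.985
endloop
endfacet
facet normal -0.231 -0.757 -0.611
outer loop
vertex 2.393 -4.713 -0.892
vertex 1.075 -5.214 0.227
vertex 1.278 -3.685 -1.745
endloop
endfacet
facet normal 0.641 -0.591 0.490
outer loop
vertex 2.393 -4.713 -0.892
vertex 2.68 -3.775 -0.135
vertex 1.075 -5.214 0.227
endloop
endfacet
facet normal 0.231 0.757 0.610
outer loop
vertex 1.362 -4.275 0.985
vertex 2.68 -3.775 -0.135
vertex 0.247 -3.247 0.132
endloop
endfacet
facet normal -0.641 0.591 -0.490
outer loop
vertex 1.565 -2.746 -0.987
vertex 1.278 -3.685 -1.745
vertex 0.247 -3.247 0.132
endloop
endfacet
facet normal 0.231 0.757 0.611
outer loop
vertex 0.247 -3.247 0.132
vertex 2.68 -3.775 -0.135
vertex 1.565 -2.746 -0.987
endloop
endfacet
facet normal 0.732 0.278 -0.622
outer loop
vertex 1.565 -2.746 -0.987
vertex 2.393 -4.713 -0.892
vertex 1.278 -3.685 -1.745
endloop
endfacet
facet normal 0.732 0.278 -0.622
outer loop
vertex 2.68 -3.775 -0.135
vertex 2.393 -4.713 -0.892
vertex 1.565 -2.746 -0.987
endloop
endfacet
facet normal -0.590 0.574 0.568
outer loop
vertex 2.491 -0.075 3.826
vertex 3.125 1.432 2.962
vertex 1.562 -0.178 2.966
endloop
endfacet
facet normal -0.342 -0.815 0.467
outer loop
vertex 2.235 -0.832 2.318
vertex 2.491 -0.075 3.826
vertex 1.562 -0.178 2.966
endloop
endfacet
facet normal -0.590 0.574 0.568
outer loop
vertex 1.562 -0.178 2.966
vertex 3.125 1.432 2.962
vertex 2.197 1.33 2.101
endloop
endfacet
facet normal -0.731 -0.081 -0.678
outer loop
vertex 2.197 1.33 2.101
vertex 2.235 -0.832 2.318
vertex 1.562 -0.178 2.966
endloop
endfacet
facet normal 0.731 0.081 0.678
outer loop
vertex 2.491 -0.075 3.826
vertex 3.798 0.778 2.314
vertex 3.125 1.432 2.962
endloop
endfacet
facet normal -0.344 -0.814 0.467
outer loop
vertex 3.163 -0.73 3.179
vertex 2.491 -0.075 3.826
vertex 2.235 -0.832 2.318
endloop
endfacet
facet normal 0.731 0.081 0.678
outer loop
vertex 3.163 -0.73 3.179
vertex 3.798 0.778 2.314
vertex 2.491 -0.075 3.826
endloop
endfacet
facet normal 0.343 0.815 -0.466
outer loop
vertex 3.125 1.432 2.962
vertex 3.798 0.778 2.314
vertex 2.197 1.33 2.101
endloop
endfacet
facet normal -0.731 -0.081 -0.677
outer loop
vertex 2.869 0.675 1.454
vertex 2.235 -0.832 2.318
vertex 2.197 1.33 2.101
endloop
endfacet
facet normal 0.343 0.814 -0.468
outer loop
vertex 2.197 1.33 2.101
vertex 3.798 0.778 2.314
vertex 2.869 0.675 1.454
endloop
endfacet
facet normal 0.590 -0.574 -0.568
outer loop
vertex 2.869 0.675 1.454
vertex 3.163 -0.73 3.179
vertex 2.235 -0.832 2.318
endloop
endfacet
facet normal 0.590 -0.574 -0.568
outer loop
vertex 3.798 0.778 2.314
vertex 3.163 -0.73 3.179
vertex 2.869 0.675 1.454
endloop
endfacet

endsolid


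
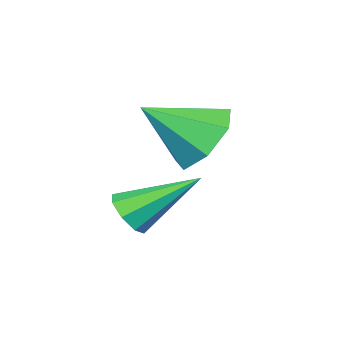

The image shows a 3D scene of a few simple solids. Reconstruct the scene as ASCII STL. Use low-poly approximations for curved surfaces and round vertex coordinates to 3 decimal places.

solid 
facet normal 0.512 -0.643 -0.570
outer loop
vertex 2.969 -3.113 -4.236
vertex 2.644 -3.584 -3.997
vertex 2.575 -3.207 -4.484
endloop
endfacet
facet normal 0.061 0.897 -0.437
outer loop
vertex 2.969 -3.113 -4.236
vertex 2.575 -3.207 -4.484
vertex 1.696 -2.396 -2.943
endloop
endfacet
facet normal 0.513 -0.642 -0.570
outer loop
vertex 2.575 -3.207 -4.484
vertex 2.644 -3.584 -3.997
vertex 2.222 -3.522 -4.447
endloop
endfacet
facet normal -0.561 0.557 -0.613
outer loop
vertex 2.575 -3.207 -4.484
vertex 2.222 -3.522 -4.447
vertex 1.696 -2.396 -2.943
endloop
endfacet
facet normal 0.513 -0.643 -0.569
outer loop
vertex 2.222 -3.522 -4.447
vertex 2.644 -3.584 -3.997
vertex 2.116 -3.873 -4.146
endloop
endfacet
facet normal -0.944 0.001 -0.331
outer loop
vertex 2.222 -3.522 -4.447
vertex 2.116 -3.873 -4.146
vertex 1.696 -2.396 -2.943
endloop
endfacet
facet normal 0.512 -0.642 -0.570
outer loop
vertex 2.116 -3.873 -4.146
vertex 2.644 -3.584 -3.997
vertex 2.32 -4.055 -3.758
endloop
endfacet
facet normal -0.862 -0.444 0.245
outer loop
vertex 2.116 -3.873 -4.146
vertex 2.32 -4.055 -3.758
vertex 1.696 -2.396 -2.943
endloop
endfacet
facet normal 0.513 -0.642 -0.570
outer loop
vertex 2.32 -4.055 -3.758
vertex 2.644 -3.584 -3.997
vertex 2.713 -3.961 -3.51
endloop
endfacet
facet normal -0.365 -0.517 0.774
outer loop
vertex 2.32 -4.055 -3.758
vertex 2.713 -3.961 -3.51
vertex 1.696 -2.396 -2.943
endloop
endfacet
facet normal 0.513 -0.642 -0.570
outer loop
vertex 2.713 -3.961 -3.51
vertex 2.644 -3.584 -3.997
vertex 3.066 -3.646 -3.547
endloop
endfacet
facet normal 0.257 -0.177 0.950
outer loop
vertex 2.713 -3.961 -3.51
vertex 3.066 -3.646 -3.547
vertex 1.696 -2.396 -2.943
endloop
endfacet
facet normal 0.513 -0.643 -0.569
outer loop
vertex 3.066 -3.646 -3.547
vertex 2.644 -3.584 -3.997
vertex 3.172 -3.295 -3.848
endloop
endfacet
facet normal 0.640 0.379 0.668
outer loop
vertex 3.066 -3.646 -3.547
vertex 3.172 -3.295 -3.848
vertex 1.696 -2.396 -2.943
endloop
endfacet
facet normal 0.512 -0.643 -0.570
outer loop
vertex 3.172 -3.295 -3.848
vertex 2.644 -3.584 -3.997
vertex 2.969 -3.113 -4.236
endloop
endfacet
facet normal 0.559 0.824 0.094
outer loop
vertex 3.172 -3.295 -3.848
vertex 2.969 -3.113 -4.236
vertex 1.696 -2.396 -2.943
endloop
endfacet
facet normal -0.618 0.522 -0.588
outer loop
vertex 1.138 -3.336 -3.114
vertex 0.428 -3.369 -2.397
vertex 1.148 -2.676 -2.539
endloop
endfacet
facet normal 0.985 0.104 -0.137
outer loop
vertex 1.138 -3.336 -3.114
vertex 1.148 -2.676 -2.539
vertex 1.472 -4.251 -1.403
endloop
endfacet
facet normal -0.618 0.522 -0.588
outer loop
vertex 1.148 -2.676 -2.539
vertex 0.428 -3.369 -2.397
vertex 0.616 -2.537 -1.856
endloop
endfacet
facet normal 0.733 0.491 0.471
outer loop
vertex 1.148 -2.676 -2.539
vertex 0.616 -2.537 -1.856
vertex 1.472 -4.251 -1.403
endloop
endfacet
facet normal -0.618 0.522 -0.588
outer loop
vertex 0.616 -2.537 -1.856
vertex 0.428 -3.369 -2.397
vertex -0.058 -3.025 -1.581
endloop
endfacet
facet normal 0.149 0.321 0.935
outer loop
vertex 0.616 -2.537 -1.856
vertex -0.058 -3.025 -1.581
vertex 1.472 -4.251 -1.403
endloop
endfacet
facet normal -0.618 0.522 -0.588
outer loop
vertex -0.058 -3.025 -1.581
vertex 0.428 -3.369 -2.397
vertex -0.366 -3.772 -1.92
endloop
endfacet
facet normal -0.326 -0.276 0.904
outer loop
vertex -0.058 -3.025 -1.581
vertex -0.366 -3.772 -1.92
vertex 1.472 -4.251 -1.403
endloop
endfacet
facet normal -0.618 0.522 -0.588
outer loop
vertex -0.366 -3.772 -1.92
vertex 0.428 -3.369 -2.397
vertex -0.077 -4.216 -2.618
endloop
endfacet
facet normal -0.335 -0.852 0.403
outer loop
vertex -0.366 -3.772 -1.92
vertex -0.077 -4.216 -2.618
vertex 1.472 -4.251 -1.403
endloop
endfacet
facet normal -0.618 0.522 -0.588
outer loop
vertex -0.077 -4.216 -2.618
vertex 0.428 -3.369 -2.397
vertex 0.593 -4.022 -3.15
endloop
endfacet
facet normal 0.129 -0.973 -0.192
outer loop
vertex -0.077 -4.216 -2.618
vertex 0.593 -4.022 -3.15
vertex 1.472 -4.251 -1.403
endloop
endfacet
facet normal -0.618 0.522 -0.588
outer loop
vertex 0.593 -4.022 -3.15
vertex 0.428 -3.369 -2.397
vertex 1.138 -3.336 -3.114
endloop
endfacet
facet normal 0.717 -0.547 -0.432
outer loop
vertex 0.593 -4.022 -3.15
vertex 1.138 -3.336 -3.114
vertex 1.472 -4.251 -1.403
endloop
endfacet

endsolid


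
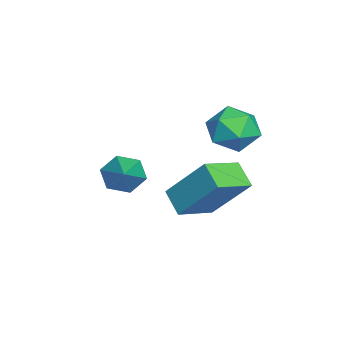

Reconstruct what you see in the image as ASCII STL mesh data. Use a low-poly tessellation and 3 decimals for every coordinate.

solid 
facet normal -0.888 0.072 0.454
outer loop
vertex -0.475 2.957 3.095
vertex -0.052 2.992 3.917
vertex -0.226 3.773 3.452
endloop
endfacet
facet normal -0.910 0.364 -0.197
outer loop
vertex -0.475 2.957 3.095
vertex -0.226 3.773 3.452
vertex -0.099 3.604 2.551
endloop
endfacet
facet normal -0.730 -0.138 -0.669
outer loop
vertex -0.475 2.957 3.095
vertex -0.099 3.604 2.551
vertex 0.153 2.719 2.459
endloop
endfacet
facet normal -0.595 -0.741 -0.311
outer loop
vertex -0.475 2.957 3.095
vertex 0.153 2.719 2.459
vertex 0.183 2.341 3.303
endloop
endfacet
facet normal -0.693 -0.611 0.383
outer loop
vertex -0.475 2.957 3.095
vertex 0.183 2.341 3.303
vertex -0.052 2.992 3.917
endloop
endfacet
facet normal -0.418 0.880 -0.224
outer loop
vertex -0.099 3.604 2.551
vertex -0.226 3.773 3.452
vertex 0.557 4.039 3.037
endloop
endfacet
facet normal -0.381 0.409 0.829
outer loop
vertex -0.226 3.773 3.452
vertex -0.052 2.992 3.917
vertex 0.587 3.661 3.881
endloop
endfacet
facet normal -0.066 -0.697 0.714
outer loop
vertex -0.052 2.992 3.917
vertex 0.183 2.341 3.303
vertex 0.839 2.776 3.789
endloop
endfacet
facet normal 0.091 -0.908 -0.410
outer loop
vertex 0.183 2.341 3.303
vertex 0.153 2.719 2.459
vertex 0.966 2.607 2.888
endloop
endfacet
facet normal -0.126 0.067 -0.990
outer loop
vertex 0.153 2.719 2.459
vertex -0.099 3.604 2.551
vertex 0.792 3.388 2.423
endloop
endfacet
facet normal 0.595 0.741 0.311
outer loop
vertex 1.215 3.423 3.245
vertex 0.557 4.039 3.037
vertex 0.587 3.661 3.881
endloop
endfacet
facet normal 0.730 0.138 0.669
outer loop
vertex 1.215 3.423 3.245
vertex 0.587 3.661 3.881
vertex 0.839 2.776 3.789
endloop
endfacet
facet normal 0.910 -0.364 0.197
outer loop
vertex 1.215 3.423 3.245
vertex 0.839 2.776 3.789
vertex 0.966 2.607 2.888
endloop
endfacet
facet normal 0.888 -0.072 -0.454
outer loop
vertex 1.215 3.423 3.245
vertex 0.966 2.607 2.888
vertex 0.792 3.388 2.423
endloop
endfacet
facet normal 0.693 0.611 -0.383
outer loop
vertex 1.215 3.423 3.245
vertex 0.792 3.388 2.423
vertex 0.557 4.039 3.037
endloop
endfacet
facet normal -0.091 0.908 0.410
outer loop
vertex 0.587 3.661 3.881
vertex 0.557 4.039 3.037
vertex -0.226 3.773 3.452
endloop
endfacet
facet normal 0.126 -0.067 0.990
outer loop
vertex 0.839 2.776 3.789
vertex 0.587 3.661 3.881
vertex -0.052 2.992 3.917
endloop
endfacet
facet normal 0.418 -0.880 0.224
outer loop
vertex 0.966 2.607 2.888
vertex 0.839 2.776 3.789
vertex 0.183 2.341 3.303
endloop
endfacet
facet normal 0.381 -0.409 -0.829
outer loop
vertex 0.792 3.388 2.423
vertex 0.966 2.607 2.888
vertex 0.153 2.719 2.459
endloop
endfacet
facet normal 0.066 0.697 -0.714
outer loop
vertex 0.557 4.039 3.037
vertex 0.792 3.388 2.423
vertex -0.099 3.604 2.551
endloop
endfacet
facet normal -0.862 -0.114 -0.495
outer loop
vertex 0.116 0.047 0.092
vertex -0.208 -0.196 0.712
vertex -0.211 0.527 0.551
endloop
endfacet
facet normal 0.540 0.744 -0.394
outer loop
vertex 0.116 0.047 0.092
vertex -0.211 0.527 0.551
vertex 1.248 -0.004 1.548
endloop
endfacet
facet normal -0.861 -0.114 -0.495
outer loop
vertex -0.211 0.527 0.551
vertex -0.208 -0.196 0.712
vertex -0.535 0.284 1.17
endloop
endfacet
facet normal 0.065 0.917 0.394
outer loop
vertex -0.211 0.527 0.551
vertex -0.535 0.284 1.17
vertex 1.248 -0.004 1.548
endloop
endfacet
facet normal -0.861 -0.114 -0.495
outer loop
vertex -0.535 0.284 1.17
vertex -0.208 -0.196 0.712
vertex -0.532 -0.438 1.331
endloop
endfacet
facet normal -0.169 0.214 0.962
outer loop
vertex -0.535 0.284 1.17
vertex -0.532 -0.438 1.331
vertex 1.248 -0.004 1.548
endloop
endfacet
facet normal -0.861 -0.113 -0.495
outer loop
vertex -0.532 -0.438 1.331
vertex -0.208 -0.196 0.712
vertex -0.205 -0.918 0.872
endloop
endfacet
facet normal 0.071 -0.664 0.745
outer loop
vertex -0.532 -0.438 1.331
vertex -0.205 -0.918 0.872
vertex 1.248 -0.004 1.548
endloop
endfacet
facet normal -0.861 -0.113 -0.495
outer loop
vertex -0.205 -0.918 0.872
vertex -0.208 -0.196 0.712
vertex 0.119 -0.676 0.253
endloop
endfacet
facet normal 0.546 -0.837 -0.042
outer loop
vertex -0.205 -0.918 0.872
vertex 0.119 -0.676 0.253
vertex 1.248 -0.004 1.548
endloop
endfacet
facet normal -0.862 -0.114 -0.495
outer loop
vertex 0.119 -0.676 0.253
vertex -0.208 -0.196 0.712
vertex 0.116 0.047 0.092
endloop
endfacet
facet normal 0.780 -0.133 -0.611
outer loop
vertex 0.119 -0.676 0.253
vertex 0.116 0.047 0.092
vertex 1.248 -0.004 1.548
endloop
endfacet
facet normal -0.680 0.666 -0.308
outer loop
vertex 1.15 2.237 0.94
vertex 1.628 3.415 2.432
vertex 1.827 2.67 0.38
endloop
endfacet
facet normal -0.244 -0.602 -0.761
outer loop
vertex 2.772 1.745 0.808
vertex 1.15 2.237 0.94
vertex 1.827 2.67 0.38
endloop
endfacet
facet normal -0.680 0.666 -0.308
outer loop
vertex 1.827 2.67 0.38
vertex 1.628 3.415 2.432
vertex 2.306 3.848 1.872
endloop
endfacet
facet normal 0.692 0.442 -0.571
outer loop
vertex 2.306 3.848 1.872
vertex 2.772 1.745 0.808
vertex 1.827 2.67 0.38
endloop
endfacet
facet normal -0.692 -0.442 0.571
outer loop
vertex 1.15 2.237 0.94
vertex 2.573 2.49 2.86
vertex 1.628 3.415 2.432
endloop
endfacet
facet normal -0.244 -0.601 -0.761
outer loop
vertex 2.094 1.312 1.368
vertex 1.15 2.237 0.94
vertex 2.772 1.745 0.808
endloop
endfacet
facet normal -0.692 -0.442 0.571
outer loop
vertex 2.094 1.312 1.368
vertex 2.573 2.49 2.86
vertex 1.15 2.237 0.94
endloop
endfacet
facet normal 0.244 0.601 0.761
outer loop
vertex 1.628 3.415 2.432
vertex 2.573 2.49 2.86
vertex 2.306 3.848 1.872
endloop
endfacet
facet normal 0.692 0.442 -0.571
outer loop
vertex 3.25 2.923 2.3
vertex 2.772 1.745 0.808
vertex 2.306 3.848 1.872
endloop
endfacet
facet normal 0.244 0.601 0.761
outer loop
vertex 2.306 3.848 1.872
vertex 2.573 2.49 2.86
vertex 3.25 2.923 2.3
endloop
endfacet
facet normal 0.680 -0.666 0.308
outer loop
vertex 3.25 2.923 2.3
vertex 2.094 1.312 1.368
vertex 2.772 1.745 0.808
endloop
endfacet
facet normal 0.680 -0.666 0.307
outer loop
vertex 2.573 2.49 2.86
vertex 2.094 1.312 1.368
vertex 3.25 2.923 2.3
endloop
endfacet

endsolid


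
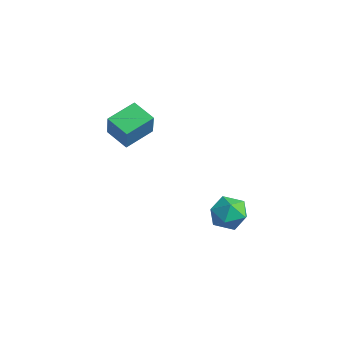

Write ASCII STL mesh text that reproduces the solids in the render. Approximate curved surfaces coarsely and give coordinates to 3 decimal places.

solid 
facet normal -0.098 0.995 0.037
outer loop
vertex 4.177 -0.697 -1.931
vertex 3.197 -0.808 -1.538
vertex 4.029 -0.751 -0.881
endloop
endfacet
facet normal 0.583 0.803 0.123
outer loop
vertex 4.177 -0.697 -1.931
vertex 4.029 -0.751 -0.881
vertex 4.839 -1.27 -1.331
endloop
endfacet
facet normal 0.782 0.430 -0.452
outer loop
vertex 4.177 -0.697 -1.931
vertex 4.839 -1.27 -1.331
vertex 4.507 -1.649 -2.266
endloop
endfacet
facet normal 0.222 0.391 -0.893
outer loop
vertex 4.177 -0.697 -1.931
vertex 4.507 -1.649 -2.266
vertex 3.492 -1.364 -2.394
endloop
endfacet
facet normal -0.321 0.740 -0.591
outer loop
vertex 4.177 -0.697 -1.931
vertex 3.492 -1.364 -2.394
vertex 3.197 -0.808 -1.538
endloop
endfacet
facet normal 0.621 0.371 0.690
outer loop
vertex 4.839 -1.27 -1.331
vertex 4.029 -0.751 -0.881
vertex 4.268 -1.736 -0.566
endloop
endfacet
facet normal -0.482 0.681 0.551
outer loop
vertex 4.029 -0.751 -0.881
vertex 3.197 -0.808 -1.538
vertex 3.253 -1.451 -0.694
endloop
endfacet
facet normal -0.843 0.269 -0.465
outer loop
vertex 3.197 -0.808 -1.538
vertex 3.492 -1.364 -2.394
vertex 2.921 -1.83 -1.629
endloop
endfacet
facet normal 0.037 -0.296 -0.954
outer loop
vertex 3.492 -1.364 -2.394
vertex 4.507 -1.649 -2.266
vertex 3.731 -2.349 -2.079
endloop
endfacet
facet normal 0.942 -0.233 -0.240
outer loop
vertex 4.507 -1.649 -2.266
vertex 4.839 -1.27 -1.331
vertex 4.563 -2.292 -1.422
endloop
endfacet
facet normal -0.222 -0.391 0.893
outer loop
vertex 3.583 -2.403 -1.029
vertex 4.268 -1.736 -0.566
vertex 3.253 -1.451 -0.694
endloop
endfacet
facet normal -0.782 -0.430 0.452
outer loop
vertex 3.583 -2.403 -1.029
vertex 3.253 -1.451 -0.694
vertex 2.921 -1.83 -1.629
endloop
endfacet
facet normal -0.583 -0.803 -0.123
outer loop
vertex 3.583 -2.403 -1.029
vertex 2.921 -1.83 -1.629
vertex 3.731 -2.349 -2.079
endloop
endfacet
facet normal 0.098 -0.995 -0.037
outer loop
vertex 3.583 -2.403 -1.029
vertex 3.731 -2.349 -2.079
vertex 4.563 -2.292 -1.422
endloop
endfacet
facet normal 0.321 -0.740 0.591
outer loop
vertex 3.583 -2.403 -1.029
vertex 4.563 -2.292 -1.422
vertex 4.268 -1.736 -0.566
endloop
endfacet
facet normal -0.037 0.296 0.954
outer loop
vertex 3.253 -1.451 -0.694
vertex 4.268 -1.736 -0.566
vertex 4.029 -0.751 -0.881
endloop
endfacet
facet normal -0.942 0.233 0.240
outer loop
vertex 2.921 -1.83 -1.629
vertex 3.253 -1.451 -0.694
vertex 3.197 -0.808 -1.538
endloop
endfacet
facet normal -0.621 -0.371 -0.690
outer loop
vertex 3.731 -2.349 -2.079
vertex 2.921 -1.83 -1.629
vertex 3.492 -1.364 -2.394
endloop
endfacet
facet normal 0.482 -0.681 -0.551
outer loop
vertex 4.563 -2.292 -1.422
vertex 3.731 -2.349 -2.079
vertex 4.507 -1.649 -2.266
endloop
endfacet
facet normal 0.843 -0.269 0.465
outer loop
vertex 4.268 -1.736 -0.566
vertex 4.563 -2.292 -1.422
vertex 4.839 -1.27 -1.331
endloop
endfacet
facet normal -0.921 -0.174 0.350
outer loop
vertex -2.472 -4.189 2.718
vertex -2.608 -2.529 3.185
vertex -3.08 -3.838 1.291
endloop
endfacet
facet normal 0.079 -0.960 -0.270
outer loop
vertex -1.772 -3.591 0.795
vertex -2.472 -4.189 2.718
vertex -3.08 -3.838 1.291
endloop
endfacet
facet normal -0.921 -0.173 0.349
outer loop
vertex -3.08 -3.838 1.291
vertex -2.608 -2.529 3.185
vertex -3.215 -2.177 1.758
endloop
endfacet
facet normal -0.382 0.221 -0.897
outer loop
vertex -3.215 -2.177 1.758
vertex -1.772 -3.591 0.795
vertex -3.08 -3.838 1.291
endloop
endfacet
facet normal 0.382 -0.221 0.897
outer loop
vertex -2.472 -4.189 2.718
vertex -1.3 -2.282 2.689
vertex -2.608 -2.529 3.185
endloop
endfacet
facet normal 0.078 -0.960 -0.270
outer loop
vertex -1.165 -3.943 2.222
vertex -2.472 -4.189 2.718
vertex -1.772 -3.591 0.795
endloop
endfacet
facet normal 0.382 -0.221 0.897
outer loop
vertex -1.165 -3.943 2.222
vertex -1.3 -2.282 2.689
vertex -2.472 -4.189 2.718
endloop
endfacet
facet normal -0.079 0.960 0.270
outer loop
vertex -2.608 -2.529 3.185
vertex -1.3 -2.282 2.689
vertex -3.215 -2.177 1.758
endloop
endfacet
facet normal -0.382 0.221 -0.897
outer loop
vertex -1.908 -1.931 1.262
vertex -1.772 -3.591 0.795
vertex -3.215 -2.177 1.758
endloop
endfacet
facet normal -0.078 0.960 0.269
outer loop
vertex -3.215 -2.177 1.758
vertex -1.3 -2.282 2.689
vertex -1.908 -1.931 1.262
endloop
endfacet
facet normal 0.921 0.174 -0.349
outer loop
vertex -1.908 -1.931 1.262
vertex -1.165 -3.943 2.222
vertex -1.772 -3.591 0.795
endloop
endfacet
facet normal 0.921 0.173 -0.350
outer loop
vertex -1.3 -2.282 2.689
vertex -1.165 -3.943 2.222
vertex -1.908 -1.931 1.262
endloop
endfacet

endsolid


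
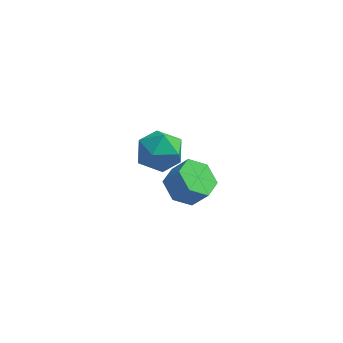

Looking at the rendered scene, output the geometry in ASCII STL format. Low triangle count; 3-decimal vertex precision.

solid 
facet normal -0.603 0.055 -0.796
outer loop
vertex 3.464 -4.507 -1.176
vertex 2.936 -3.869 -0.732
vertex 3.661 -3.592 -1.262
endloop
endfacet
facet normal 0.770 -0.222 -0.598
outer loop
vertex 3.464 -4.507 -1.176
vertex 3.661 -3.592 -1.262
vertex 4.133 -4.569 -0.292
endloop
endfacet
facet normal 0.770 -0.222 -0.598
outer loop
vertex 4.133 -4.569 -0.292
vertex 3.661 -3.592 -1.262
vertex 4.33 -3.654 -0.378
endloop
endfacet
facet normal 0.602 -0.055 0.796
outer loop
vertex 4.133 -4.569 -0.292
vertex 4.33 -3.654 -0.378
vertex 3.604 -3.931 0.152
endloop
endfacet
facet normal -0.603 0.056 -0.796
outer loop
vertex 3.661 -3.592 -1.262
vertex 2.936 -3.869 -0.732
vertex 3.133 -2.954 -0.817
endloop
endfacet
facet normal 0.567 0.732 -0.378
outer loop
vertex 3.661 -3.592 -1.262
vertex 3.133 -2.954 -0.817
vertex 4.33 -3.654 -0.378
endloop
endfacet
facet normal 0.567 0.732 -0.377
outer loop
vertex 4.33 -3.654 -0.378
vertex 3.133 -2.954 -0.817
vertex 3.801 -3.016 0.066
endloop
endfacet
facet normal 0.602 -0.055 0.796
outer loop
vertex 4.33 -3.654 -0.378
vertex 3.801 -3.016 0.066
vertex 3.604 -3.931 0.152
endloop
endfacet
facet normal -0.602 0.056 -0.797
outer loop
vertex 3.133 -2.954 -0.817
vertex 2.936 -3.869 -0.732
vertex 2.407 -3.231 -0.288
endloop
endfacet
facet normal -0.203 0.954 0.221
outer loop
vertex 3.133 -2.954 -0.817
vertex 2.407 -3.231 -0.288
vertex 3.801 -3.016 0.066
endloop
endfacet
facet normal -0.203 0.954 0.221
outer loop
vertex 3.801 -3.016 0.066
vertex 2.407 -3.231 -0.288
vertex 3.076 -3.293 0.596
endloop
endfacet
facet normal 0.603 -0.055 0.796
outer loop
vertex 3.801 -3.016 0.066
vertex 3.076 -3.293 0.596
vertex 3.604 -3.931 0.152
endloop
endfacet
facet normal -0.602 0.055 -0.796
outer loop
vertex 2.407 -3.231 -0.288
vertex 2.936 -3.869 -0.732
vertex 2.21 -4.146 -0.202
endloop
endfacet
facet normal -0.770 0.222 0.598
outer loop
vertex 2.407 -3.231 -0.288
vertex 2.21 -4.146 -0.202
vertex 3.076 -3.293 0.596
endloop
endfacet
facet normal -0.770 0.222 0.598
outer loop
vertex 3.076 -3.293 0.596
vertex 2.21 -4.146 -0.202
vertex 2.879 -4.208 0.682
endloop
endfacet
facet normal 0.603 -0.055 0.796
outer loop
vertex 3.076 -3.293 0.596
vertex 2.879 -4.208 0.682
vertex 3.604 -3.931 0.152
endloop
endfacet
facet normal -0.602 0.055 -0.796
outer loop
vertex 2.21 -4.146 -0.202
vertex 2.936 -3.869 -0.732
vertex 2.739 -4.784 -0.646
endloop
endfacet
facet normal -0.567 -0.732 0.377
outer loop
vertex 2.21 -4.146 -0.202
vertex 2.739 -4.784 -0.646
vertex 2.879 -4.208 0.682
endloop
endfacet
facet normal -0.567 -0.732 0.377
outer loop
vertex 2.879 -4.208 0.682
vertex 2.739 -4.784 -0.646
vertex 3.407 -4.846 0.237
endloop
endfacet
facet normal 0.603 -0.056 0.796
outer loop
vertex 2.879 -4.208 0.682
vertex 3.407 -4.846 0.237
vertex 3.604 -3.931 0.152
endloop
endfacet
facet normal -0.603 0.055 -0.796
outer loop
vertex 2.739 -4.784 -0.646
vertex 2.936 -3.869 -0.732
vertex 3.464 -4.507 -1.176
endloop
endfacet
facet normal 0.203 -0.954 -0.221
outer loop
vertex 2.739 -4.784 -0.646
vertex 3.464 -4.507 -1.176
vertex 3.407 -4.846 0.237
endloop
endfacet
facet normal 0.203 -0.954 -0.221
outer loop
vertex 3.407 -4.846 0.237
vertex 3.464 -4.507 -1.176
vertex 4.133 -4.569 -0.292
endloop
endfacet
facet normal 0.602 -0.056 0.797
outer loop
vertex 3.407 -4.846 0.237
vertex 4.133 -4.569 -0.292
vertex 3.604 -3.931 0.152
endloop
endfacet
facet normal 0.240 0.970 0.046
outer loop
vertex 1.162 2.014 -4.499
vertex 0.703 2.077 -3.428
vertex 1.829 1.805 -3.564
endloop
endfacet
facet normal 0.702 0.613 -0.364
outer loop
vertex 1.162 2.014 -4.499
vertex 1.829 1.805 -3.564
vertex 1.926 1.131 -4.512
endloop
endfacet
facet normal 0.334 0.302 -0.893
outer loop
vertex 1.162 2.014 -4.499
vertex 1.926 1.131 -4.512
vertex 0.858 0.986 -4.961
endloop
endfacet
facet normal -0.355 0.469 -0.809
outer loop
vertex 1.162 2.014 -4.499
vertex 0.858 0.986 -4.961
vertex 0.102 1.571 -4.291
endloop
endfacet
facet normal -0.413 0.881 -0.229
outer loop
vertex 1.162 2.014 -4.499
vertex 0.102 1.571 -4.291
vertex 0.703 2.077 -3.428
endloop
endfacet
facet normal 0.995 0.097 0.033
outer loop
vertex 1.926 1.131 -4.512
vertex 1.829 1.805 -3.564
vertex 1.938 0.649 -3.449
endloop
endfacet
facet normal 0.247 0.675 0.695
outer loop
vertex 1.829 1.805 -3.564
vertex 0.703 2.077 -3.428
vertex 1.182 1.234 -2.779
endloop
endfacet
facet normal -0.808 0.533 0.251
outer loop
vertex 0.703 2.077 -3.428
vertex 0.102 1.571 -4.291
vertex 0.114 1.089 -3.228
endloop
endfacet
facet normal -0.714 -0.136 -0.687
outer loop
vertex 0.102 1.571 -4.291
vertex 0.858 0.986 -4.961
vertex 0.211 0.415 -4.176
endloop
endfacet
facet normal 0.401 -0.405 -0.822
outer loop
vertex 0.858 0.986 -4.961
vertex 1.926 1.131 -4.512
vertex 1.337 0.143 -4.312
endloop
endfacet
facet normal 0.355 -0.469 0.809
outer loop
vertex 0.878 0.206 -3.241
vertex 1.938 0.649 -3.449
vertex 1.182 1.234 -2.779
endloop
endfacet
facet normal -0.334 -0.302 0.893
outer loop
vertex 0.878 0.206 -3.241
vertex 1.182 1.234 -2.779
vertex 0.114 1.089 -3.228
endloop
endfacet
facet normal -0.702 -0.613 0.364
outer loop
vertex 0.878 0.206 -3.241
vertex 0.114 1.089 -3.228
vertex 0.211 0.415 -4.176
endloop
endfacet
facet normal -0.240 -0.970 -0.046
outer loop
vertex 0.878 0.206 -3.241
vertex 0.211 0.415 -4.176
vertex 1.337 0.143 -4.312
endloop
endfacet
facet normal 0.413 -0.881 0.229
outer loop
vertex 0.878 0.206 -3.241
vertex 1.337 0.143 -4.312
vertex 1.938 0.649 -3.449
endloop
endfacet
facet normal 0.714 0.136 0.687
outer loop
vertex 1.182 1.234 -2.779
vertex 1.938 0.649 -3.449
vertex 1.829 1.805 -3.564
endloop
endfacet
facet normal -0.401 0.405 0.822
outer loop
vertex 0.114 1.089 -3.228
vertex 1.182 1.234 -2.779
vertex 0.703 2.077 -3.428
endloop
endfacet
facet normal -0.995 -0.097 -0.033
outer loop
vertex 0.211 0.415 -4.176
vertex 0.114 1.089 -3.228
vertex 0.102 1.571 -4.291
endloop
endfacet
facet normal -0.247 -0.675 -0.695
outer loop
vertex 1.337 0.143 -4.312
vertex 0.211 0.415 -4.176
vertex 0.858 0.986 -4.961
endloop
endfacet
facet normal 0.808 -0.533 -0.251
outer loop
vertex 1.938 0.649 -3.449
vertex 1.337 0.143 -4.312
vertex 1.926 1.131 -4.512
endloop
endfacet

endsolid


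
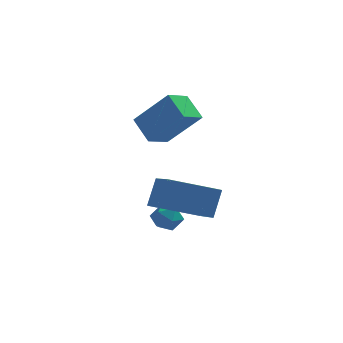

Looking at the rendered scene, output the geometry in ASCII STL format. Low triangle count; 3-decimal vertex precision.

solid 
facet normal -0.518 -0.805 0.289
outer loop
vertex 0.834 0.037 4.285
vertex 0.117 0.812 5.158
vertex -0.62 0.422 2.749
endloop
endfacet
facet normal 0.523 -0.566 -0.637
outer loop
vertex 0.003 1.388 2.402
vertex 0.834 0.037 4.285
vertex -0.62 0.422 2.749
endloop
endfacet
facet normal -0.519 -0.804 0.289
outer loop
vertex -0.62 0.422 2.749
vertex 0.117 0.812 5.158
vertex -1.336 1.198 3.621
endloop
endfacet
facet normal -0.676 0.179 -0.715
outer loop
vertex -1.336 1.198 3.621
vertex 0.003 1.388 2.402
vertex -0.62 0.422 2.749
endloop
endfacet
facet normal 0.676 -0.179 0.715
outer loop
vertex 0.834 0.037 4.285
vertex 0.74 1.778 4.811
vertex 0.117 0.812 5.158
endloop
endfacet
facet normal 0.524 -0.566 -0.637
outer loop
vertex 1.456 1.002 3.939
vertex 0.834 0.037 4.285
vertex 0.003 1.388 2.402
endloop
endfacet
facet normal 0.676 -0.179 0.715
outer loop
vertex 1.456 1.002 3.939
vertex 0.74 1.778 4.811
vertex 0.834 0.037 4.285
endloop
endfacet
facet normal -0.523 0.566 0.637
outer loop
vertex 0.117 0.812 5.158
vertex 0.74 1.778 4.811
vertex -1.336 1.198 3.621
endloop
endfacet
facet normal -0.676 0.180 -0.715
outer loop
vertex -0.714 2.163 3.275
vertex 0.003 1.388 2.402
vertex -1.336 1.198 3.621
endloop
endfacet
facet normal -0.523 0.566 0.637
outer loop
vertex -1.336 1.198 3.621
vertex 0.74 1.778 4.811
vertex -0.714 2.163 3.275
endloop
endfacet
facet normal 0.519 0.805 -0.288
outer loop
vertex -0.714 2.163 3.275
vertex 1.456 1.002 3.939
vertex 0.003 1.388 2.402
endloop
endfacet
facet normal 0.519 0.804 -0.290
outer loop
vertex 0.74 1.778 4.811
vertex 1.456 1.002 3.939
vertex -0.714 2.163 3.275
endloop
endfacet
facet normal -0.906 -0.279 0.317
outer loop
vertex 0.708 -3.364 2.207
vertex 0.017 -1.802 1.609
vertex 0.457 -3.944 0.98
endloop
endfacet
facet normal 0.382 -0.863 0.330
outer loop
vertex 2.423 -3.338 0.291
vertex 0.708 -3.364 2.207
vertex 0.457 -3.944 0.98
endloop
endfacet
facet normal -0.906 -0.279 0.317
outer loop
vertex 0.457 -3.944 0.98
vertex 0.017 -1.802 1.609
vertex -0.234 -2.382 0.382
endloop
endfacet
facet normal -0.182 -0.421 -0.889
outer loop
vertex -0.234 -2.382 0.382
vertex 2.423 -3.338 0.291
vertex 0.457 -3.944 0.98
endloop
endfacet
facet normal 0.182 0.421 0.889
outer loop
vertex 0.708 -3.364 2.207
vertex 1.983 -1.196 0.92
vertex 0.017 -1.802 1.609
endloop
endfacet
facet normal 0.382 -0.863 0.330
outer loop
vertex 2.674 -2.758 1.518
vertex 0.708 -3.364 2.207
vertex 2.423 -3.338 0.291
endloop
endfacet
facet normal 0.182 0.421 0.889
outer loop
vertex 2.674 -2.758 1.518
vertex 1.983 -1.196 0.92
vertex 0.708 -3.364 2.207
endloop
endfacet
facet normal -0.382 0.863 -0.330
outer loop
vertex 0.017 -1.802 1.609
vertex 1.983 -1.196 0.92
vertex -0.234 -2.382 0.382
endloop
endfacet
facet normal -0.182 -0.421 -0.889
outer loop
vertex 1.732 -1.776 -0.307
vertex 2.423 -3.338 0.291
vertex -0.234 -2.382 0.382
endloop
endfacet
facet normal -0.382 0.863 -0.330
outer loop
vertex -0.234 -2.382 0.382
vertex 1.983 -1.196 0.92
vertex 1.732 -1.776 -0.307
endloop
endfacet
facet normal 0.906 0.279 -0.317
outer loop
vertex 1.732 -1.776 -0.307
vertex 2.674 -2.758 1.518
vertex 2.423 -3.338 0.291
endloop
endfacet
facet normal 0.906 0.279 -0.317
outer loop
vertex 1.983 -1.196 0.92
vertex 2.674 -2.758 1.518
vertex 1.732 -1.776 -0.307
endloop
endfacet
facet normal -0.118 -0.148 0.982
outer loop
vertex 0.082 -0.817 -0.198
vertex 0.059 -1.523 -0.307
vertex 0.685 -1.2 -0.183
endloop
endfacet
facet normal 0.260 0.444 0.858
outer loop
vertex 0.082 -0.817 -0.198
vertex 0.685 -1.2 -0.183
vertex 0.675 -0.564 -0.509
endloop
endfacet
facet normal -0.136 0.880 0.456
outer loop
vertex 0.082 -0.817 -0.198
vertex 0.675 -0.564 -0.509
vertex 0.042 -0.493 -0.835
endloop
endfacet
facet normal -0.761 0.558 0.331
outer loop
vertex 0.082 -0.817 -0.198
vertex 0.042 -0.493 -0.835
vertex -0.338 -1.086 -0.71
endloop
endfacet
facet normal -0.751 -0.077 0.656
outer loop
vertex 0.082 -0.817 -0.198
vertex -0.338 -1.086 -0.71
vertex 0.059 -1.523 -0.307
endloop
endfacet
facet normal 0.838 0.259 0.481
outer loop
vertex 0.675 -0.564 -0.509
vertex 0.685 -1.2 -0.183
vertex 1.018 -1.114 -0.81
endloop
endfacet
facet normal 0.224 -0.696 0.682
outer loop
vertex 0.685 -1.2 -0.183
vertex 0.059 -1.523 -0.307
vertex 0.638 -1.707 -0.685
endloop
endfacet
facet normal -0.798 -0.582 0.155
outer loop
vertex 0.059 -1.523 -0.307
vertex -0.338 -1.086 -0.71
vertex 0.005 -1.636 -1.011
endloop
endfacet
facet normal -0.815 0.444 -0.372
outer loop
vertex -0.338 -1.086 -0.71
vertex 0.042 -0.493 -0.835
vertex -0.005 -1.0 -1.337
endloop
endfacet
facet normal 0.196 0.966 -0.170
outer loop
vertex 0.042 -0.493 -0.835
vertex 0.675 -0.564 -0.509
vertex 0.621 -0.677 -1.213
endloop
endfacet
facet normal 0.761 -0.558 -0.331
outer loop
vertex 0.598 -1.383 -1.322
vertex 1.018 -1.114 -0.81
vertex 0.638 -1.707 -0.685
endloop
endfacet
facet normal 0.136 -0.880 -0.456
outer loop
vertex 0.598 -1.383 -1.322
vertex 0.638 -1.707 -0.685
vertex 0.005 -1.636 -1.011
endloop
endfacet
facet normal -0.260 -0.444 -0.858
outer loop
vertex 0.598 -1.383 -1.322
vertex 0.005 -1.636 -1.011
vertex -0.005 -1.0 -1.337
endloop
endfacet
facet normal 0.118 0.148 -0.982
outer loop
vertex 0.598 -1.383 -1.322
vertex -0.005 -1.0 -1.337
vertex 0.621 -0.677 -1.213
endloop
endfacet
facet normal 0.751 0.077 -0.656
outer loop
vertex 0.598 -1.383 -1.322
vertex 0.621 -0.677 -1.213
vertex 1.018 -1.114 -0.81
endloop
endfacet
facet normal 0.815 -0.444 0.372
outer loop
vertex 0.638 -1.707 -0.685
vertex 1.018 -1.114 -0.81
vertex 0.685 -1.2 -0.183
endloop
endfacet
facet normal -0.196 -0.966 0.170
outer loop
vertex 0.005 -1.636 -1.011
vertex 0.638 -1.707 -0.685
vertex 0.059 -1.523 -0.307
endloop
endfacet
facet normal -0.838 -0.259 -0.481
outer loop
vertex -0.005 -1.0 -1.337
vertex 0.005 -1.636 -1.011
vertex -0.338 -1.086 -0.71
endloop
endfacet
facet normal -0.224 0.696 -0.682
outer loop
vertex 0.621 -0.677 -1.213
vertex -0.005 -1.0 -1.337
vertex 0.042 -0.493 -0.835
endloop
endfacet
facet normal 0.798 0.582 -0.155
outer loop
vertex 1.018 -1.114 -0.81
vertex 0.621 -0.677 -1.213
vertex 0.675 -0.564 -0.509
endloop
endfacet

endsolid


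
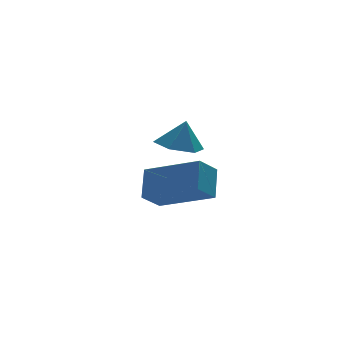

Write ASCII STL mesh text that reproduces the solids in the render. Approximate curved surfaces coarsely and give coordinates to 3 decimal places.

solid 
facet normal -0.721 -0.257 0.643
outer loop
vertex -1.228 -3.301 -0.335
vertex -2.41 -1.893 -1.098
vertex -1.635 -4.051 -1.091
endloop
endfacet
facet normal 0.594 -0.708 0.383
outer loop
vertex -0.95 -3.807 -1.702
vertex -1.228 -3.301 -0.335
vertex -1.635 -4.051 -1.091
endloop
endfacet
facet normal -0.721 -0.257 0.644
outer loop
vertex -1.635 -4.051 -1.091
vertex -2.41 -1.893 -1.098
vertex -2.817 -2.643 -1.853
endloop
endfacet
facet normal -0.357 -0.658 -0.663
outer loop
vertex -2.817 -2.643 -1.853
vertex -0.95 -3.807 -1.702
vertex -1.635 -4.051 -1.091
endloop
endfacet
facet normal 0.357 0.658 0.663
outer loop
vertex -1.228 -3.301 -0.335
vertex -1.725 -1.649 -1.709
vertex -2.41 -1.893 -1.098
endloop
endfacet
facet normal 0.594 -0.708 0.383
outer loop
vertex -0.543 -3.057 -0.947
vertex -1.228 -3.301 -0.335
vertex -0.95 -3.807 -1.702
endloop
endfacet
facet normal 0.357 0.658 0.662
outer loop
vertex -0.543 -3.057 -0.947
vertex -1.725 -1.649 -1.709
vertex -1.228 -3.301 -0.335
endloop
endfacet
facet normal -0.594 0.708 -0.383
outer loop
vertex -2.41 -1.893 -1.098
vertex -1.725 -1.649 -1.709
vertex -2.817 -2.643 -1.853
endloop
endfacet
facet normal -0.357 -0.659 -0.662
outer loop
vertex -2.132 -2.399 -2.465
vertex -0.95 -3.807 -1.702
vertex -2.817 -2.643 -1.853
endloop
endfacet
facet normal -0.594 0.708 -0.382
outer loop
vertex -2.817 -2.643 -1.853
vertex -1.725 -1.649 -1.709
vertex -2.132 -2.399 -2.465
endloop
endfacet
facet normal 0.721 0.257 -0.644
outer loop
vertex -2.132 -2.399 -2.465
vertex -0.543 -3.057 -0.947
vertex -0.95 -3.807 -1.702
endloop
endfacet
facet normal 0.721 0.257 -0.643
outer loop
vertex -1.725 -1.649 -1.709
vertex -0.543 -3.057 -0.947
vertex -2.132 -2.399 -2.465
endloop
endfacet
facet normal -0.272 -0.044 -0.961
outer loop
vertex 0.253 0.824 -1.574
vertex -0.323 0.257 -1.385
vertex -0.514 1.064 -1.368
endloop
endfacet
facet normal 0.374 0.814 0.444
outer loop
vertex 0.253 0.824 -1.574
vertex -0.514 1.064 -1.368
vertex -0.037 0.303 -0.375
endloop
endfacet
facet normal -0.272 -0.044 -0.961
outer loop
vertex -0.514 1.064 -1.368
vertex -0.323 0.257 -1.385
vertex -1.09 0.497 -1.179
endloop
endfacet
facet normal -0.397 0.627 0.671
outer loop
vertex -0.514 1.064 -1.368
vertex -1.09 0.497 -1.179
vertex -0.037 0.303 -0.375
endloop
endfacet
facet normal -0.272 -0.045 -0.961
outer loop
vertex -1.09 0.497 -1.179
vertex -0.323 0.257 -1.385
vertex -0.899 -0.311 -1.195
endloop
endfacet
facet normal -0.618 -0.161 0.770
outer loop
vertex -1.09 0.497 -1.179
vertex -0.899 -0.311 -1.195
vertex -0.037 0.303 -0.375
endloop
endfacet
facet normal -0.273 -0.045 -0.961
outer loop
vertex -0.899 -0.311 -1.195
vertex -0.323 0.257 -1.385
vertex -0.131 -0.551 -1.402
endloop
endfacet
facet normal -0.066 -0.764 0.642
outer loop
vertex -0.899 -0.311 -1.195
vertex -0.131 -0.551 -1.402
vertex -0.037 0.303 -0.375
endloop
endfacet
facet normal -0.272 -0.044 -0.961
outer loop
vertex -0.131 -0.551 -1.402
vertex -0.323 0.257 -1.385
vertex 0.444 0.016 -1.591
endloop
endfacet
facet normal 0.704 -0.576 0.415
outer loop
vertex -0.131 -0.551 -1.402
vertex 0.444 0.016 -1.591
vertex -0.037 0.303 -0.375
endloop
endfacet
facet normal -0.272 -0.044 -0.961
outer loop
vertex 0.444 0.016 -1.591
vertex -0.323 0.257 -1.385
vertex 0.253 0.824 -1.574
endloop
endfacet
facet normal 0.925 0.212 0.316
outer loop
vertex 0.444 0.016 -1.591
vertex 0.253 0.824 -1.574
vertex -0.037 0.303 -0.375
endloop
endfacet

endsolid
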